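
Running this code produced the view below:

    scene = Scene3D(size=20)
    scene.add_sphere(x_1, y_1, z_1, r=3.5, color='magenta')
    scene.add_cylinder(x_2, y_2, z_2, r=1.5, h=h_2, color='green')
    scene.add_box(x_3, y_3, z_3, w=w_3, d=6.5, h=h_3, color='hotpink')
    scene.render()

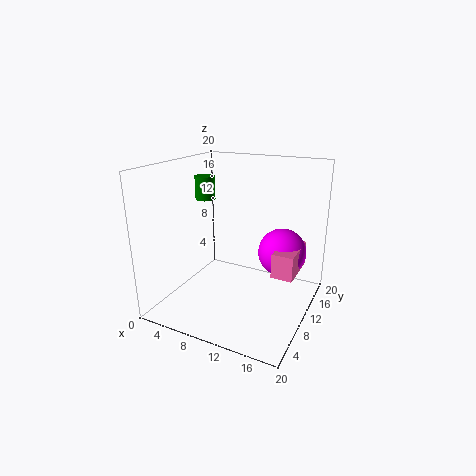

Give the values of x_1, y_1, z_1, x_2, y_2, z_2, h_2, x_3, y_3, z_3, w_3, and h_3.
x_1 = 15; y_1 = 14.5; z_1 = 7; x_2 = 3; y_2 = 13; z_2 = 14; h_2 = 3.5; x_3 = 15; y_3 = 10; z_3 = 5; w_3 = 3; h_3 = 3.5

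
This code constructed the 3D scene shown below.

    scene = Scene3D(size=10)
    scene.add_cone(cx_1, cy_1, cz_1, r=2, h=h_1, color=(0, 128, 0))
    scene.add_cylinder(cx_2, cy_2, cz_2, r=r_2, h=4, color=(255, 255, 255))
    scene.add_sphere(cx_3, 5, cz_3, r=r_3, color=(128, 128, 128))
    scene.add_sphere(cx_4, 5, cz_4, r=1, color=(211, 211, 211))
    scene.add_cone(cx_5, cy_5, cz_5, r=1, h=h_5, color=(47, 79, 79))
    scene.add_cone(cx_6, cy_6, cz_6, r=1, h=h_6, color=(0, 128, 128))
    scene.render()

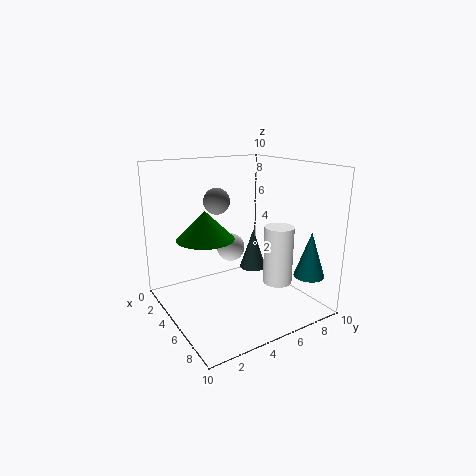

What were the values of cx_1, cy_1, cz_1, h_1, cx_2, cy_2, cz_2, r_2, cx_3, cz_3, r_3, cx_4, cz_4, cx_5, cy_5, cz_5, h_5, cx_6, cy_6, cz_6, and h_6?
cx_1 = 4; cy_1 = 3; cz_1 = 5; h_1 = 2; cx_2 = 7; cy_2 = 7; cz_2 = 2; r_2 = 1; cx_3 = 2; cz_3 = 7; r_3 = 1; cx_4 = 4; cz_4 = 4; cx_5 = 4; cy_5 = 7; cz_5 = 2; h_5 = 3; cx_6 = 9; cy_6 = 8; cz_6 = 3; h_6 = 3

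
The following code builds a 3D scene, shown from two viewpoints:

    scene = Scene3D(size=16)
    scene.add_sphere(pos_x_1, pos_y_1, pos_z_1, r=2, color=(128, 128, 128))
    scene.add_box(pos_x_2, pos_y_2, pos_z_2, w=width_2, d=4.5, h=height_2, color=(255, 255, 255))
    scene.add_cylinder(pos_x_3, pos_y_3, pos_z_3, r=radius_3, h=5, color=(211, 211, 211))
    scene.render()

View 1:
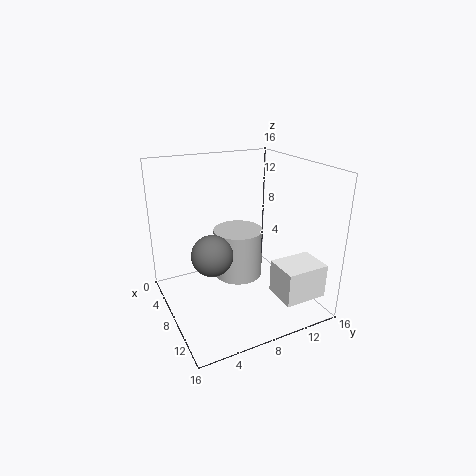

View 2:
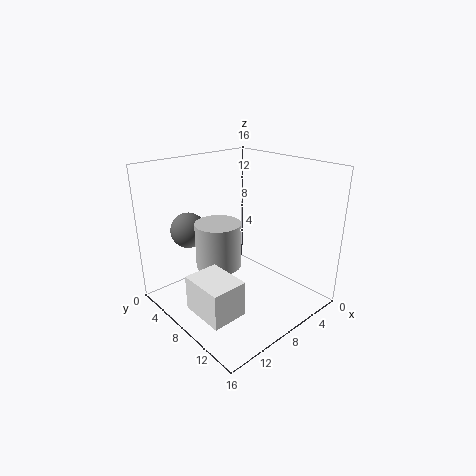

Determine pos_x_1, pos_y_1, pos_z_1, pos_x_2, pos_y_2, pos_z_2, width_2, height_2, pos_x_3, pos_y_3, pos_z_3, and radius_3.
pos_x_1 = 11.5, pos_y_1 = 3.5, pos_z_1 = 8.5, pos_x_2 = 12.5, pos_y_2 = 9.5, pos_z_2 = 3.5, width_2 = 3.5, height_2 = 3.5, pos_x_3 = 10, pos_y_3 = 7, pos_z_3 = 5, radius_3 = 2.5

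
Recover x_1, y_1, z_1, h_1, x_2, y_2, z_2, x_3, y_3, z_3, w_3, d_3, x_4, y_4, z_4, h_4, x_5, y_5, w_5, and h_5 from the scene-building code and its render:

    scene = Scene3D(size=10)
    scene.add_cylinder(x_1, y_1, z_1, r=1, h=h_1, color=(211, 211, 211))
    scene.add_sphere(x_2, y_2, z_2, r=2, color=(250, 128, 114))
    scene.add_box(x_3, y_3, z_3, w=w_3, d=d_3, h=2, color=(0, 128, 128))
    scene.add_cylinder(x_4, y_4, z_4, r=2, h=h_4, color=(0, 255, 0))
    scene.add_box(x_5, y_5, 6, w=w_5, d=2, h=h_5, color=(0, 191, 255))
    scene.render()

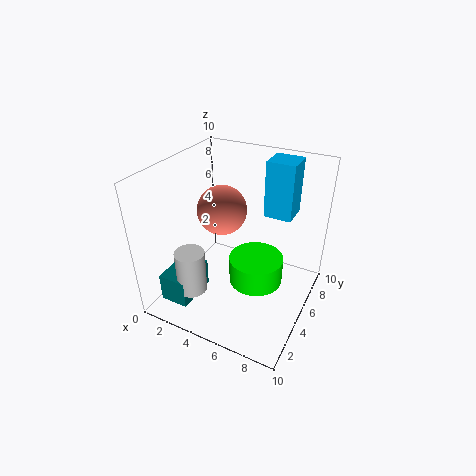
x_1 = 3
y_1 = 2
z_1 = 2
h_1 = 3
x_2 = 2
y_2 = 8
z_2 = 5
x_3 = 1
y_3 = 1
z_3 = 1
w_3 = 2
d_3 = 3
x_4 = 6
y_4 = 6
z_4 = 1
h_4 = 2
x_5 = 6
y_5 = 7
w_5 = 2
h_5 = 4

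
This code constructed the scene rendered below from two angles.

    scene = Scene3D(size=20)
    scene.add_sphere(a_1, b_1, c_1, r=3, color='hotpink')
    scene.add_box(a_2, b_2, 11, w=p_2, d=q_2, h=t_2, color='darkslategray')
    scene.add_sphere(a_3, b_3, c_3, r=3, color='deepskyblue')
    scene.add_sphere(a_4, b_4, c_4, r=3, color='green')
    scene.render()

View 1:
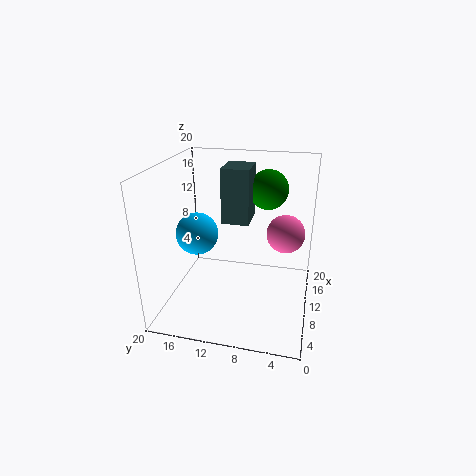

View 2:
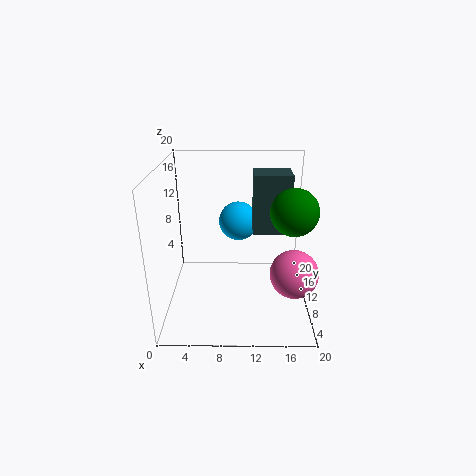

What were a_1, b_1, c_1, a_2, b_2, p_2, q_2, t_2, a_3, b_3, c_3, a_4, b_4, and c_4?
a_1 = 17
b_1 = 4
c_1 = 8
a_2 = 12
b_2 = 9
p_2 = 5
q_2 = 4
t_2 = 8
a_3 = 10
b_3 = 16
c_3 = 10
a_4 = 17
b_4 = 7
c_4 = 15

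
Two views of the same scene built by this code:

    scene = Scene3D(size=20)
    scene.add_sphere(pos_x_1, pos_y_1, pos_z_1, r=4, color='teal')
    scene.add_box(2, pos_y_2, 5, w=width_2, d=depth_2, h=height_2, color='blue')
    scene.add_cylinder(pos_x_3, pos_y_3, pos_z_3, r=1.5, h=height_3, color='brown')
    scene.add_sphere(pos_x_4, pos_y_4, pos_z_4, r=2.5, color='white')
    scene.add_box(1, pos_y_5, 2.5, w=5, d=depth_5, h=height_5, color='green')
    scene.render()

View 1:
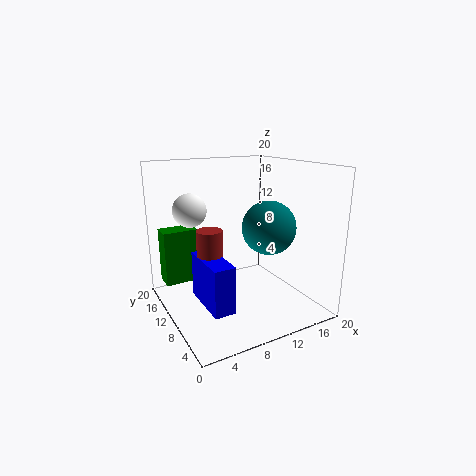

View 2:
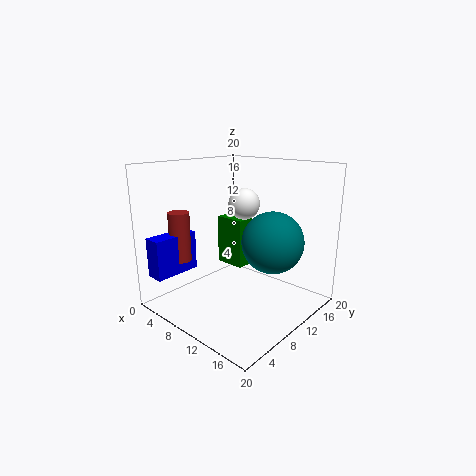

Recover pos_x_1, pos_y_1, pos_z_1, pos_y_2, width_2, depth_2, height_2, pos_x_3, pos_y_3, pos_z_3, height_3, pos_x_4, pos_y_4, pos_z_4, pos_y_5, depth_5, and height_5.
pos_x_1 = 15.5
pos_y_1 = 10.5
pos_z_1 = 10.5
pos_y_2 = 0.5
width_2 = 2.5
depth_2 = 6.5
height_2 = 5.5
pos_x_3 = 3.5
pos_y_3 = 5
pos_z_3 = 6.5
height_3 = 7
pos_x_4 = 5.5
pos_y_4 = 16.5
pos_z_4 = 13
pos_y_5 = 15
depth_5 = 3
height_5 = 8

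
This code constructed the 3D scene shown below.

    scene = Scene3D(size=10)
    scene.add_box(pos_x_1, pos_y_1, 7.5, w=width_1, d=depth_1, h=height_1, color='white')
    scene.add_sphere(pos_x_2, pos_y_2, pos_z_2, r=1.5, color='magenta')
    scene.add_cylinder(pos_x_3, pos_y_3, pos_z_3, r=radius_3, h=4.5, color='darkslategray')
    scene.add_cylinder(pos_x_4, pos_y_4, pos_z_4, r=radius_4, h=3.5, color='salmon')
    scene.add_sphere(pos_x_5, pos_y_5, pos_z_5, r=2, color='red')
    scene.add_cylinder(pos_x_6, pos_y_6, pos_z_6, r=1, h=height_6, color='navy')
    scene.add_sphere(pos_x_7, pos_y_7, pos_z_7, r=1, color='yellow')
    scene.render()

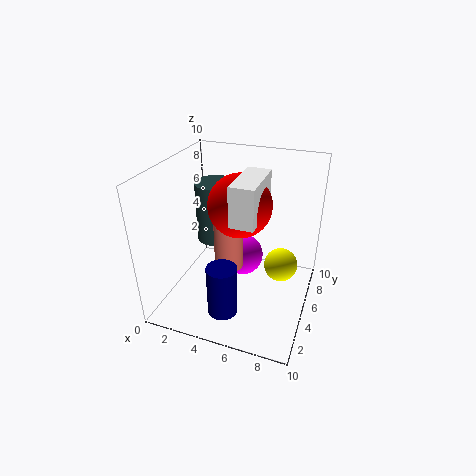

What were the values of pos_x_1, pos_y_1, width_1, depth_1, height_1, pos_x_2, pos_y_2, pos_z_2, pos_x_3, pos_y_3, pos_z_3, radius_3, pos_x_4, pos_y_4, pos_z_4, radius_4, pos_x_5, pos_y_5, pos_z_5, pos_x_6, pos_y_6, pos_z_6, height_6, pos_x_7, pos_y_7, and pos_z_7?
pos_x_1 = 5.5
pos_y_1 = 2
width_1 = 1.5
depth_1 = 3.5
height_1 = 2.5
pos_x_2 = 5
pos_y_2 = 6
pos_z_2 = 3
pos_x_3 = 2.5
pos_y_3 = 7
pos_z_3 = 3.5
radius_3 = 1.5
pos_x_4 = 4.5
pos_y_4 = 4.5
pos_z_4 = 3
radius_4 = 1
pos_x_5 = 5.5
pos_y_5 = 4
pos_z_5 = 8
pos_x_6 = 5
pos_y_6 = 2
pos_z_6 = 1
height_6 = 3.5
pos_x_7 = 8.5
pos_y_7 = 3
pos_z_7 = 5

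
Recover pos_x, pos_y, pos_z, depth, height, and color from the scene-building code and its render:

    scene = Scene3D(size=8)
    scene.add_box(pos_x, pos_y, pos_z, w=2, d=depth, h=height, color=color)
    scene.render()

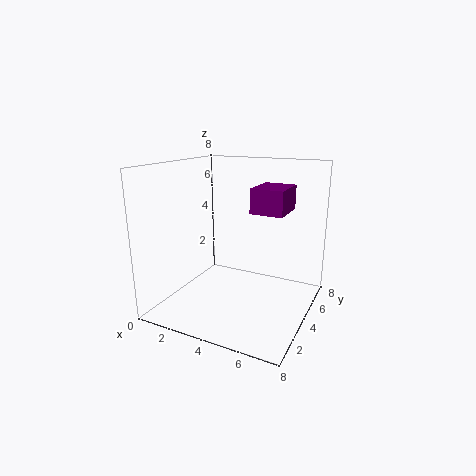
pos_x = 4
pos_y = 5.5
pos_z = 5
depth = 2.5
height = 1.5
color = 'purple'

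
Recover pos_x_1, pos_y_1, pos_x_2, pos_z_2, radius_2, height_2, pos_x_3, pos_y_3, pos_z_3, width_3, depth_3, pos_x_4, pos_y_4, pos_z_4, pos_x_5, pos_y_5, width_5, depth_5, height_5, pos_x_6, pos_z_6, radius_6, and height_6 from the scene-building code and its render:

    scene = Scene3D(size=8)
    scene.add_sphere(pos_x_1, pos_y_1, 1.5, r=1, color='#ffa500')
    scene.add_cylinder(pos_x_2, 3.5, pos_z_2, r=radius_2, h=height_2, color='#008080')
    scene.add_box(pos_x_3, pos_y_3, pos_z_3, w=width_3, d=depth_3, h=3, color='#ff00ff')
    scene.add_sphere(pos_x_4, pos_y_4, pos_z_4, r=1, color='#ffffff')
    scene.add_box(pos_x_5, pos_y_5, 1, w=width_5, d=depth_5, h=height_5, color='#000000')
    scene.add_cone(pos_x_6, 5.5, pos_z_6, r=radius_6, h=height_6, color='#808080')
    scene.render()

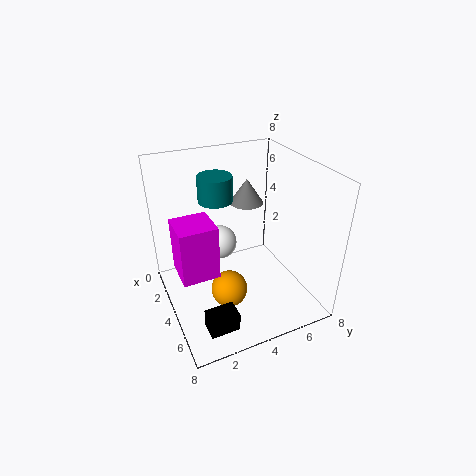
pos_x_1 = 5, pos_y_1 = 3, pos_x_2 = 2, pos_z_2 = 5.5, radius_2 = 1, height_2 = 1.5, pos_x_3 = 3, pos_y_3 = 0.5, pos_z_3 = 2.5, width_3 = 2, depth_3 = 2, pos_x_4 = 2.5, pos_y_4 = 3.5, pos_z_4 = 3, pos_x_5 = 6.5, pos_y_5 = 1, width_5 = 1, depth_5 = 1.5, height_5 = 1, pos_x_6 = 2, pos_z_6 = 5, radius_6 = 1, height_6 = 1.5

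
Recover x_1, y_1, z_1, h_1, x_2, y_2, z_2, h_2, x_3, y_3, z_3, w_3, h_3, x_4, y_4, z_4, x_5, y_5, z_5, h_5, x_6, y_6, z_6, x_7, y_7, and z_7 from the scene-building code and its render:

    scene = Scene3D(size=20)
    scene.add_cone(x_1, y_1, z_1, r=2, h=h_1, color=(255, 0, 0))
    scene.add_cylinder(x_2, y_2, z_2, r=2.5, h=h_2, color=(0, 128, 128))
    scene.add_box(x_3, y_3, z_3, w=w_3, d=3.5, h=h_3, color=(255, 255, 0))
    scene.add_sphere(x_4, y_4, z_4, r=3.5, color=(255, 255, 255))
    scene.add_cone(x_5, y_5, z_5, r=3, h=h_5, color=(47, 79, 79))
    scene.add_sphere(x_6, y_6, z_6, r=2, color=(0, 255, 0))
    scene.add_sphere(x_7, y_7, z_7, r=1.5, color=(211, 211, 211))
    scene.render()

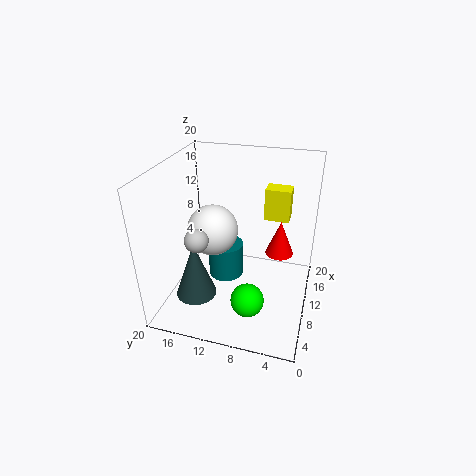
x_1 = 12.5
y_1 = 4.5
z_1 = 7
h_1 = 5
x_2 = 10.5
y_2 = 12
z_2 = 3.5
h_2 = 5
x_3 = 12.5
y_3 = 3.5
z_3 = 12
w_3 = 2.5
h_3 = 4.5
x_4 = 9.5
y_4 = 13.5
z_4 = 11
x_5 = 8
y_5 = 16
z_5 = 0.5
h_5 = 8.5
x_6 = 2
y_6 = 6.5
z_6 = 6.5
x_7 = 4
y_7 = 13.5
z_7 = 12.5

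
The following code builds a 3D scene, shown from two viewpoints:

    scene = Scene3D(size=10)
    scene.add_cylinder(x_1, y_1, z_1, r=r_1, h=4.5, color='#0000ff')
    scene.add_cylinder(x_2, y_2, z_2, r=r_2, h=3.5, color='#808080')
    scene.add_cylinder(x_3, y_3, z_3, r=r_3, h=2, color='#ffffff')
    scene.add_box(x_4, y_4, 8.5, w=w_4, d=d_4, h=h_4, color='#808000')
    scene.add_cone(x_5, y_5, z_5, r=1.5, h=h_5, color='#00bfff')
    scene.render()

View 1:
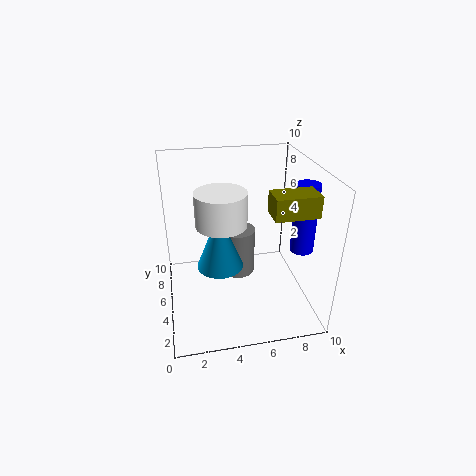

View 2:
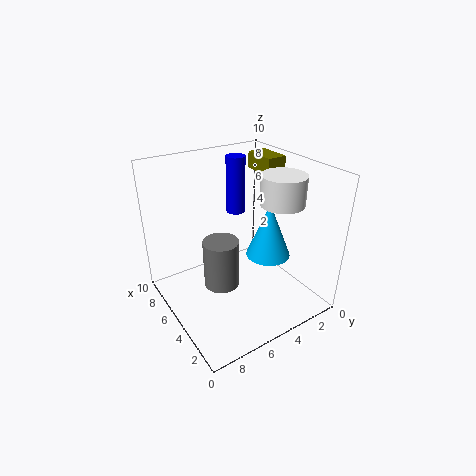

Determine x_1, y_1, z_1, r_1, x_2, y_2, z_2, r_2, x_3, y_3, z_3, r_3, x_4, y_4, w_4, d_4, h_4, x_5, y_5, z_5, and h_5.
x_1 = 8.75, y_1 = 2.75, z_1 = 5, r_1 = 0.75, x_2 = 5.25, y_2 = 6.25, z_2 = 1.5, r_2 = 1.25, x_3 = 3.5, y_3 = 2.5, z_3 = 7.5, r_3 = 1.5, x_4 = 6, y_4 = 0.25, w_4 = 2.5, d_4 = 1.5, h_4 = 1.25, x_5 = 3.5, y_5 = 3.5, z_5 = 4, h_5 = 3.75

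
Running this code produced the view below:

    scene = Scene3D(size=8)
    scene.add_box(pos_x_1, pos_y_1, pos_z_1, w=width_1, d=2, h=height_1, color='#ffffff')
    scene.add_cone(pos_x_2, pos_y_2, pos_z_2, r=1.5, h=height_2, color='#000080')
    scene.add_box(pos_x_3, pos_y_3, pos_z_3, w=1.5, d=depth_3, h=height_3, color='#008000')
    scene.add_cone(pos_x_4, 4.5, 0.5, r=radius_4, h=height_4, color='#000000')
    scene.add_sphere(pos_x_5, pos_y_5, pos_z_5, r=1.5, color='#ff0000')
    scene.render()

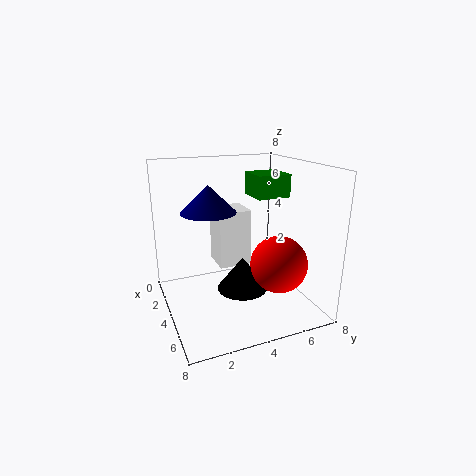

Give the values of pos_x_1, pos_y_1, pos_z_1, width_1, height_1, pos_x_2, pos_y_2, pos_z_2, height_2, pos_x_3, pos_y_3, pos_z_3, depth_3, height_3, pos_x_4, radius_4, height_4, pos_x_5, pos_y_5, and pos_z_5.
pos_x_1 = 0.5, pos_y_1 = 3.5, pos_z_1 = 1.5, width_1 = 2, height_1 = 3.5, pos_x_2 = 3.5, pos_y_2 = 2.5, pos_z_2 = 5.5, height_2 = 1.5, pos_x_3 = 6, pos_y_3 = 3.5, pos_z_3 = 7, depth_3 = 1.5, height_3 = 1, pos_x_4 = 3.5, radius_4 = 1.5, height_4 = 2, pos_x_5 = 6, pos_y_5 = 5.5, pos_z_5 = 3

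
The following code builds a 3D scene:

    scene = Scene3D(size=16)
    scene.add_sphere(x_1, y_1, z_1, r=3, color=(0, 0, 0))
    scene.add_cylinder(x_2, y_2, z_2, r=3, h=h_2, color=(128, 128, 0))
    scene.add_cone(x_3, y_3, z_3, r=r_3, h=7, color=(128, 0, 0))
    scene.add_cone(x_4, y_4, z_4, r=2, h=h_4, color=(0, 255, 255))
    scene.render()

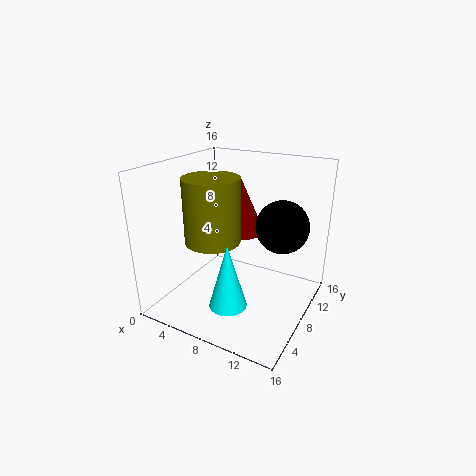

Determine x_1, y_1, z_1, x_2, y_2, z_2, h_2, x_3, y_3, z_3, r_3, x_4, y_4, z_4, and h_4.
x_1 = 12; y_1 = 11; z_1 = 9; x_2 = 6; y_2 = 6; z_2 = 8; h_2 = 7; x_3 = 6; y_3 = 12; z_3 = 7; r_3 = 3; x_4 = 9; y_4 = 4; z_4 = 2; h_4 = 7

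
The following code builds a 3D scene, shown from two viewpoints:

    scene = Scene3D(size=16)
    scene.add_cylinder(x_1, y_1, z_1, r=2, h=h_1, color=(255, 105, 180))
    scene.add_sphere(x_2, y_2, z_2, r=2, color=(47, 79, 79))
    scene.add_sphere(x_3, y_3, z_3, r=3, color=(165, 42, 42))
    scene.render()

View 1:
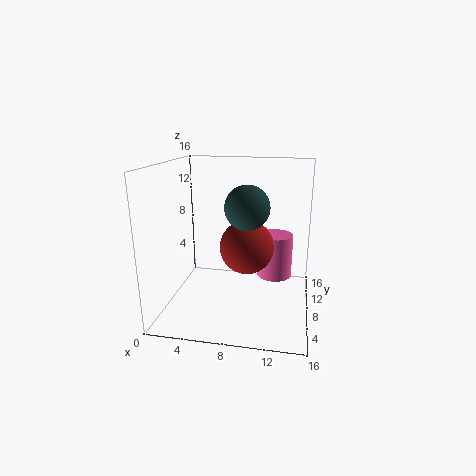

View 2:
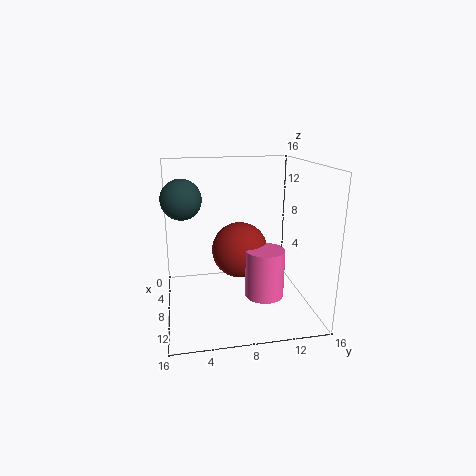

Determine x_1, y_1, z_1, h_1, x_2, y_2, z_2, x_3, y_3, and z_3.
x_1 = 12
y_1 = 10
z_1 = 3
h_1 = 5
x_2 = 10
y_2 = 2
z_2 = 13
x_3 = 9
y_3 = 8
z_3 = 7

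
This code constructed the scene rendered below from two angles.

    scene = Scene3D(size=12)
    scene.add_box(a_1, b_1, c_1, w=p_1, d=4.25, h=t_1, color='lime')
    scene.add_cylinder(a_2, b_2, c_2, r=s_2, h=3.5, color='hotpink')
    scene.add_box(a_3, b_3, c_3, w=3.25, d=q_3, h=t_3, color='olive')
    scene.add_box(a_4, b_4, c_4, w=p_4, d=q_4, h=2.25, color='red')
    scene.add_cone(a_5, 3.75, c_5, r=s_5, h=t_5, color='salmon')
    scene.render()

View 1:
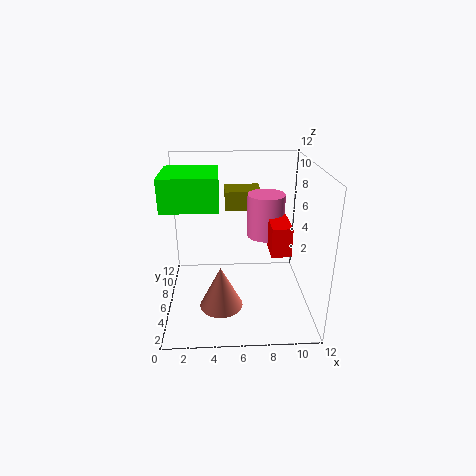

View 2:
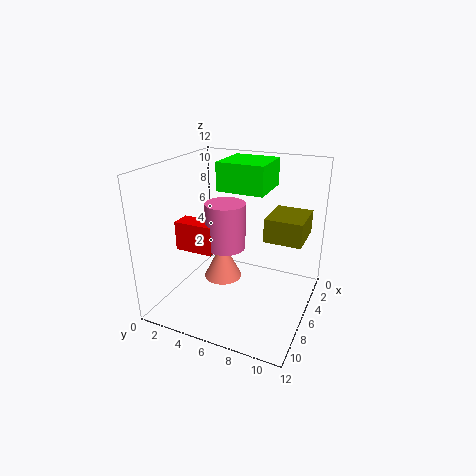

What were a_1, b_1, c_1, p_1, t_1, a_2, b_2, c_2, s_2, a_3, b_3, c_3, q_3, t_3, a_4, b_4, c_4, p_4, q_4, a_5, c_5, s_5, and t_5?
a_1 = 0.25; b_1 = 3.25; c_1 = 9.25; p_1 = 4.25; t_1 = 2.5; a_2 = 8.25; b_2 = 6; c_2 = 6.25; s_2 = 1.5; a_3 = 5; b_3 = 9; c_3 = 7.25; q_3 = 2.75; t_3 = 1.75; a_4 = 8.25; b_4 = 2.5; c_4 = 6; p_4 = 1.5; q_4 = 3; a_5 = 4.5; c_5 = 1; s_5 = 1.75; t_5 = 3.5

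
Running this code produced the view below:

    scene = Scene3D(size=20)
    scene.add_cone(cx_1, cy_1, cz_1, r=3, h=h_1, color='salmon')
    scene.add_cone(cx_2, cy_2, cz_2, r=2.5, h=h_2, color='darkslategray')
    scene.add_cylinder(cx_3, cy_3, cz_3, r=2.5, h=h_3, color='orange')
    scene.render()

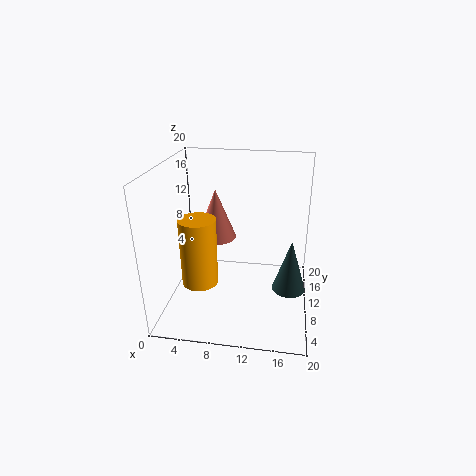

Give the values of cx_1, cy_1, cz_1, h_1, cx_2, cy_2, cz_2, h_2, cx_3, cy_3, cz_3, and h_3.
cx_1 = 6
cy_1 = 14
cz_1 = 8
h_1 = 7.5
cx_2 = 17.5
cy_2 = 12
cz_2 = 1
h_2 = 8
cx_3 = 5
cy_3 = 7.5
cz_3 = 4
h_3 = 9.5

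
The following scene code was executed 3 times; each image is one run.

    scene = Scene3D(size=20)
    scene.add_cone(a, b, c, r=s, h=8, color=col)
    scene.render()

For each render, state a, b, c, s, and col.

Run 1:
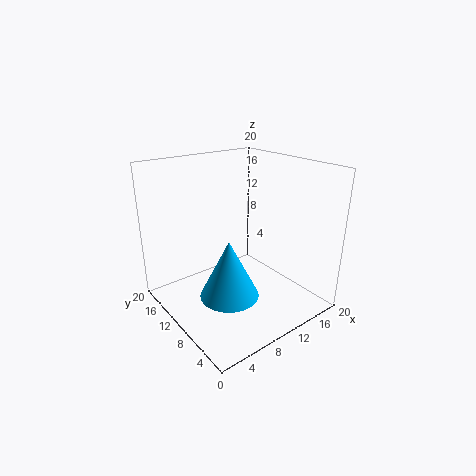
a = 7; b = 8; c = 3; s = 4; col = 'deepskyblue'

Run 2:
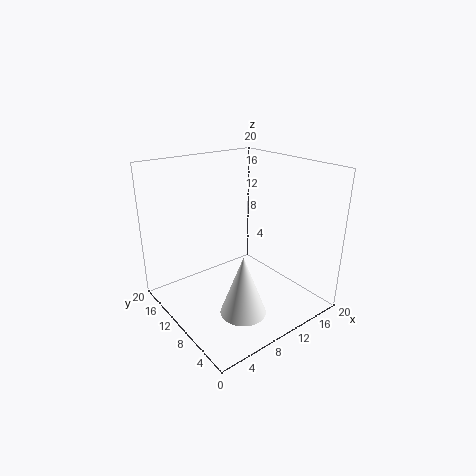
a = 7; b = 5; c = 2; s = 3; col = 'white'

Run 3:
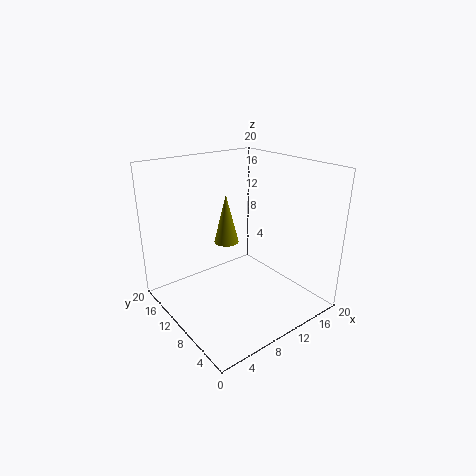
a = 13; b = 17; c = 6; s = 2; col = 'olive'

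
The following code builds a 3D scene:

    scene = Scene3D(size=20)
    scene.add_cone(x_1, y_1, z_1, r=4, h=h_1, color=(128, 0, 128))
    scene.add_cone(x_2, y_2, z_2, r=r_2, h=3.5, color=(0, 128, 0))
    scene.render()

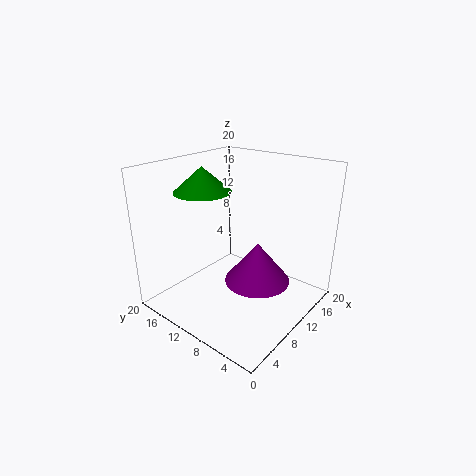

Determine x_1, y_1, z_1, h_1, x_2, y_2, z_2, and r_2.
x_1 = 7; y_1 = 4.5; z_1 = 7; h_1 = 5; x_2 = 8.5; y_2 = 15; z_2 = 16; r_2 = 4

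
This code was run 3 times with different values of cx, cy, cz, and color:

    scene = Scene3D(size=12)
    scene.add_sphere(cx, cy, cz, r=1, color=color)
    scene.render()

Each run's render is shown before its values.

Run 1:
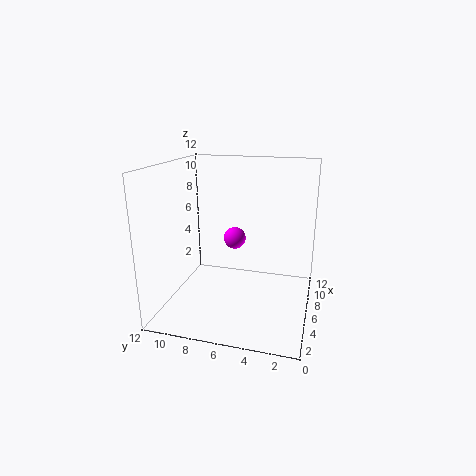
cx = 8.5, cy = 7, cz = 5, color = 'magenta'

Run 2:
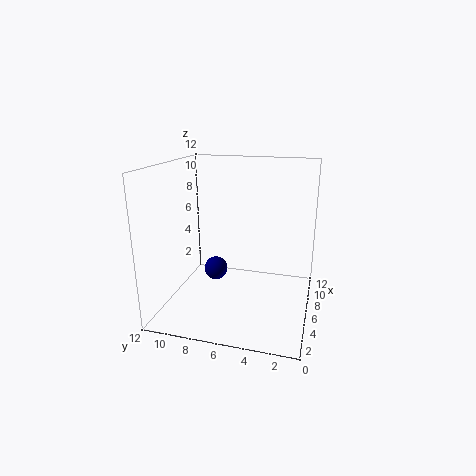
cx = 6, cy = 8, cz = 3, color = 'navy'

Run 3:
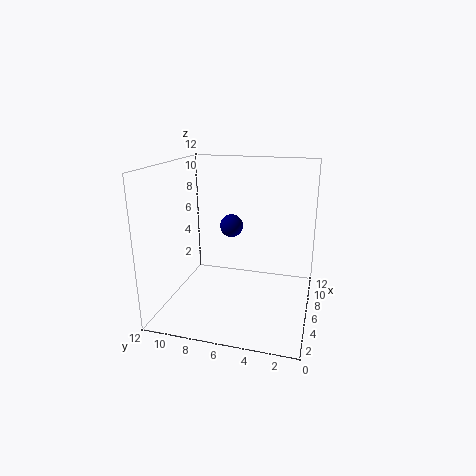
cx = 7.5, cy = 7, cz = 6.5, color = 'navy'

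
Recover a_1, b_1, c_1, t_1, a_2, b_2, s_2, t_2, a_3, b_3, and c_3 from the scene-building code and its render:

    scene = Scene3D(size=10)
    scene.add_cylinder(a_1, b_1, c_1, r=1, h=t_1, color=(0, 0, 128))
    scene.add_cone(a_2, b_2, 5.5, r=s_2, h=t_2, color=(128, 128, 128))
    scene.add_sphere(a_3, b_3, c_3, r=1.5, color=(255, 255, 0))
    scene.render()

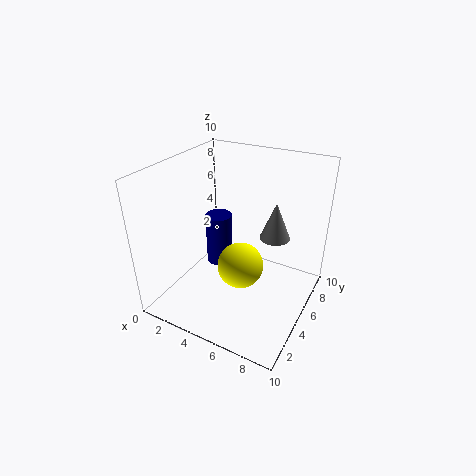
a_1 = 2.5; b_1 = 6.5; c_1 = 1.5; t_1 = 4; a_2 = 7.5; b_2 = 5.5; s_2 = 1; t_2 = 2.5; a_3 = 6; b_3 = 3.5; c_3 = 4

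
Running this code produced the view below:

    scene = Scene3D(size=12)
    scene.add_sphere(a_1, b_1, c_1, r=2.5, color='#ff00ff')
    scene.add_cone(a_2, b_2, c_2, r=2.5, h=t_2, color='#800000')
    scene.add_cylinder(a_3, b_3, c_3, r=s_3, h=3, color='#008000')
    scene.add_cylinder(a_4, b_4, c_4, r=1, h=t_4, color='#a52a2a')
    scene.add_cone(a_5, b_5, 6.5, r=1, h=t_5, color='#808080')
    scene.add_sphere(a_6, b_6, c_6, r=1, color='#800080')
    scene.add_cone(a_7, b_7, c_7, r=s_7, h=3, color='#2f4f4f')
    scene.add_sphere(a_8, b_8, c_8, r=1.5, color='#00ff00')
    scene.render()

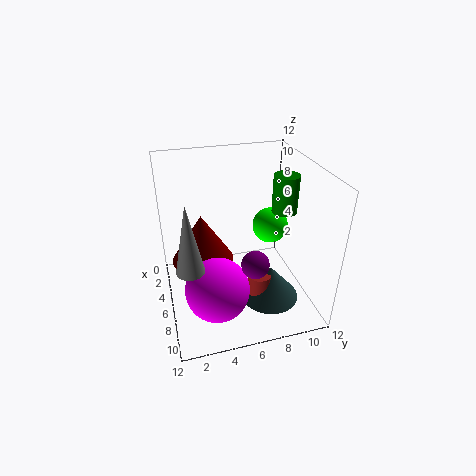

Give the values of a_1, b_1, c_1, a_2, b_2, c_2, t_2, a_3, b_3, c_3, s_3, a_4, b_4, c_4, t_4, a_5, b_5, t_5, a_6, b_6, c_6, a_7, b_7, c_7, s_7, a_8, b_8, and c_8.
a_1 = 9
b_1 = 3.5
c_1 = 3.5
a_2 = 6
b_2 = 3
c_2 = 4.5
t_2 = 4
a_3 = 7
b_3 = 9.5
c_3 = 8.5
s_3 = 1
a_4 = 7.5
b_4 = 7.5
c_4 = 0.5
t_4 = 2.5
a_5 = 10
b_5 = 1.5
t_5 = 5
a_6 = 10.5
b_6 = 6
c_6 = 6.5
a_7 = 7.5
b_7 = 8.5
c_7 = 0.5
s_7 = 2.5
a_8 = 5.5
b_8 = 9
c_8 = 6.5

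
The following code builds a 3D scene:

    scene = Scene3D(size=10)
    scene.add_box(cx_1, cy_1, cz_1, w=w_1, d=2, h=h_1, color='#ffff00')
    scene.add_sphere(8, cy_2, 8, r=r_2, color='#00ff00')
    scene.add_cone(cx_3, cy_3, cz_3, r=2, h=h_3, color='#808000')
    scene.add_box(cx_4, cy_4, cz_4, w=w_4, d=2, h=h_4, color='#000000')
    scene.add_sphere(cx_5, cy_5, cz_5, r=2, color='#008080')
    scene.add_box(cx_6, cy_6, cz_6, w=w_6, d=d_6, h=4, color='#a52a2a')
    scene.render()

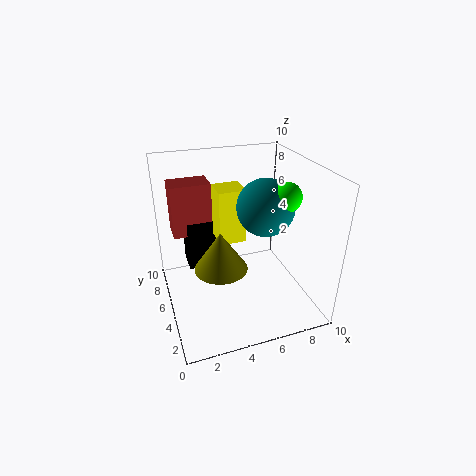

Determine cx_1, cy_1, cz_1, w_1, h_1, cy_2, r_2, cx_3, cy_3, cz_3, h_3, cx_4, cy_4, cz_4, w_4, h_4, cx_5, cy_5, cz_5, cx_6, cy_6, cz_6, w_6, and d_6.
cx_1 = 4
cy_1 = 6
cz_1 = 4
w_1 = 2
h_1 = 4
cy_2 = 4
r_2 = 1
cx_3 = 4
cy_3 = 6
cz_3 = 2
h_3 = 3
cx_4 = 2
cy_4 = 8
cz_4 = 1
w_4 = 3
h_4 = 4
cx_5 = 7
cy_5 = 5
cz_5 = 7
cx_6 = 1
cy_6 = 8
cz_6 = 4
w_6 = 3
d_6 = 2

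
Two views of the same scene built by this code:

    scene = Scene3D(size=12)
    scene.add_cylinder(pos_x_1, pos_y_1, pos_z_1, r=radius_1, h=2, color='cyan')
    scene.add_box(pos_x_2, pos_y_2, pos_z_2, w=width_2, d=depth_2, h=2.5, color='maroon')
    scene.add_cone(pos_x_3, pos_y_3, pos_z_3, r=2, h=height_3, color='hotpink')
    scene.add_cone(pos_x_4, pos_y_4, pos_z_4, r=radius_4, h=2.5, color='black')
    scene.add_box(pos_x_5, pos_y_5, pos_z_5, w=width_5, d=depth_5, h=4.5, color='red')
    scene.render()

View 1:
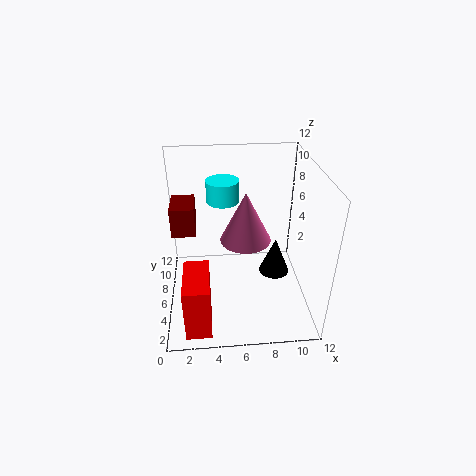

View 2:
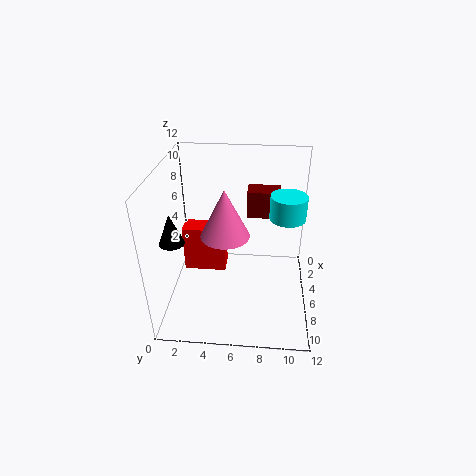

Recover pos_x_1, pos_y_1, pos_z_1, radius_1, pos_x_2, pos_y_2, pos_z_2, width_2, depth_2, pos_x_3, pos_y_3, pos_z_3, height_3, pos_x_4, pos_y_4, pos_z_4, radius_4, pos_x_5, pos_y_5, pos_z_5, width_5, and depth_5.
pos_x_1 = 5; pos_y_1 = 10; pos_z_1 = 7.5; radius_1 = 1.5; pos_x_2 = 0.5; pos_y_2 = 6.5; pos_z_2 = 6; width_2 = 2; depth_2 = 3; pos_x_3 = 6.5; pos_y_3 = 5; pos_z_3 = 6.5; height_3 = 4; pos_x_4 = 8; pos_y_4 = 1; pos_z_4 = 6.5; radius_4 = 1; pos_x_5 = 1.5; pos_y_5 = 0.5; pos_z_5 = 0.5; width_5 = 2; depth_5 = 4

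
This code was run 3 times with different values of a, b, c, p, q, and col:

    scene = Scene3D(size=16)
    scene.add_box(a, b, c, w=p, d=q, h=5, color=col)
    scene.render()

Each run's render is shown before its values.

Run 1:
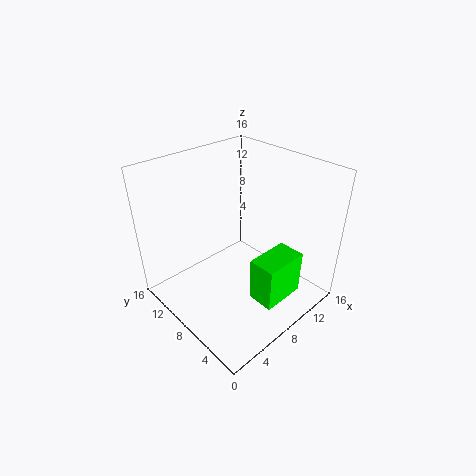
a = 7; b = 2; c = 2; p = 5; q = 3; col = 'lime'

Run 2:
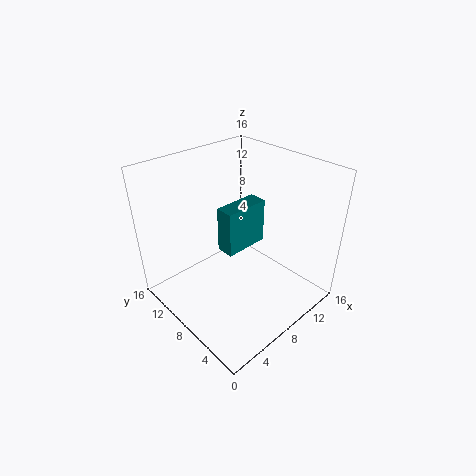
a = 6; b = 7; c = 7; p = 5; q = 2; col = 'teal'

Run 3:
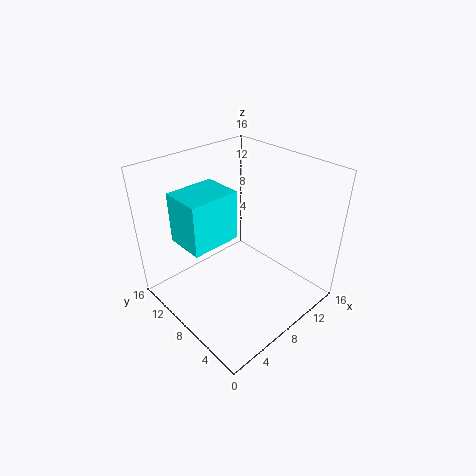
a = 1; b = 6; c = 10; p = 5; q = 4; col = 'cyan'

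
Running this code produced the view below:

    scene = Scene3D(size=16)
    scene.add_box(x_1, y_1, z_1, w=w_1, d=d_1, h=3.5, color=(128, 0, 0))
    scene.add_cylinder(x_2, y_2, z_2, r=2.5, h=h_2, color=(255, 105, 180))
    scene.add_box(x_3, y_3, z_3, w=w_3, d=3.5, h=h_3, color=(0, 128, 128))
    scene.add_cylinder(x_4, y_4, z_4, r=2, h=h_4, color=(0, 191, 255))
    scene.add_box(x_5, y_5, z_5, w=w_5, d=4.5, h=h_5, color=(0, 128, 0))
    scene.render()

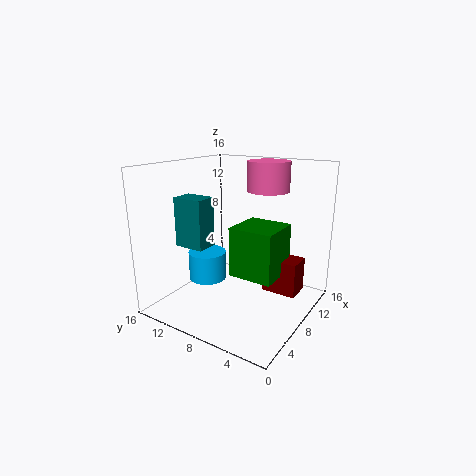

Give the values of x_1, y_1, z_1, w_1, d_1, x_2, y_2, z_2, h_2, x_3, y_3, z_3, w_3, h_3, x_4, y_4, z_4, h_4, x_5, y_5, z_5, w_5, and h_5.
x_1 = 6.5, y_1 = 0.5, z_1 = 3.5, w_1 = 2.5, d_1 = 3.5, x_2 = 13, y_2 = 7, z_2 = 12.5, h_2 = 3.5, x_3 = 4.5, y_3 = 10.5, z_3 = 7, w_3 = 2.5, h_3 = 5.5, x_4 = 5, y_4 = 10, z_4 = 4, h_4 = 3, x_5 = 4, y_5 = 2, z_5 = 5.5, w_5 = 4.5, h_5 = 5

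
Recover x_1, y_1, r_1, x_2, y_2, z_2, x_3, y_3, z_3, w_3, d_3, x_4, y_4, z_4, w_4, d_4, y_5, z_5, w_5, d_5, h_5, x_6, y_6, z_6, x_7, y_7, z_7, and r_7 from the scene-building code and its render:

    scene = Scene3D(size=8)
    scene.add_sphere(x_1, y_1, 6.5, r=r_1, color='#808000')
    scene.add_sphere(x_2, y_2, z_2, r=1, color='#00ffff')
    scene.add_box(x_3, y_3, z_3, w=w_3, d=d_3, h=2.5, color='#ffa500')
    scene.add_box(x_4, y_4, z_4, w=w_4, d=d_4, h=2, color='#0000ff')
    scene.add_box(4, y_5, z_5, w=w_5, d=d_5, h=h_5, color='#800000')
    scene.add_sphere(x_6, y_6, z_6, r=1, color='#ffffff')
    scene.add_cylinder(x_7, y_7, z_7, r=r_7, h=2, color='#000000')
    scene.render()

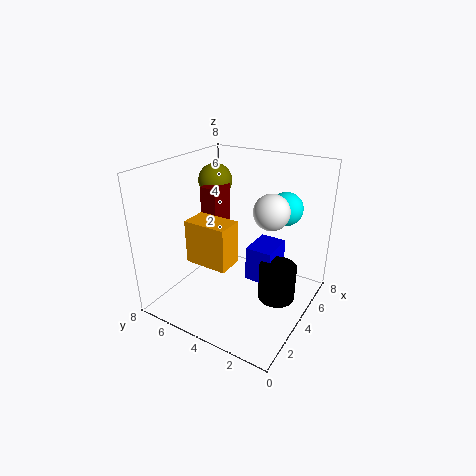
x_1 = 5.5, y_1 = 6.5, r_1 = 1, x_2 = 7, y_2 = 2.5, z_2 = 5, x_3 = 2.5, y_3 = 4, z_3 = 2.5, w_3 = 1.5, d_3 = 2.5, x_4 = 4, y_4 = 2, z_4 = 1.5, w_4 = 2, d_4 = 1.5, y_5 = 5.5, z_5 = 3, w_5 = 1.5, d_5 = 1, h_5 = 3.5, x_6 = 5, y_6 = 2.5, z_6 = 5.5, x_7 = 4, y_7 = 1.5, z_7 = 1, r_7 = 1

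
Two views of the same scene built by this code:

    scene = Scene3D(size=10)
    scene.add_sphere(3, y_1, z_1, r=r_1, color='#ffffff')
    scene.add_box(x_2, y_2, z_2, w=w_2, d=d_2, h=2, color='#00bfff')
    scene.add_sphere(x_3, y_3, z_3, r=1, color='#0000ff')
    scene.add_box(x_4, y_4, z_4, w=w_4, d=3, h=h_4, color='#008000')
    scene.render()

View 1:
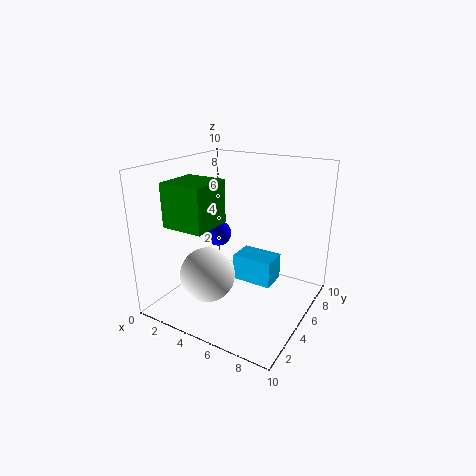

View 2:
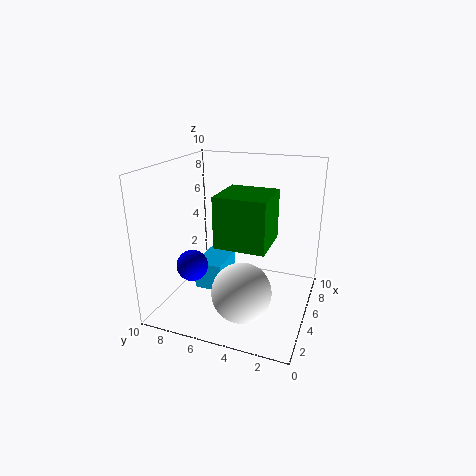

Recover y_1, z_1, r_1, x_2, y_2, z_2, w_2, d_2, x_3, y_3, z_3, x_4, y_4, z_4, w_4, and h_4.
y_1 = 4
z_1 = 2
r_1 = 2
x_2 = 4
y_2 = 6
z_2 = 1
w_2 = 3
d_2 = 2
x_3 = 2
y_3 = 7
z_3 = 4
x_4 = 1
y_4 = 2
z_4 = 6
w_4 = 3
h_4 = 3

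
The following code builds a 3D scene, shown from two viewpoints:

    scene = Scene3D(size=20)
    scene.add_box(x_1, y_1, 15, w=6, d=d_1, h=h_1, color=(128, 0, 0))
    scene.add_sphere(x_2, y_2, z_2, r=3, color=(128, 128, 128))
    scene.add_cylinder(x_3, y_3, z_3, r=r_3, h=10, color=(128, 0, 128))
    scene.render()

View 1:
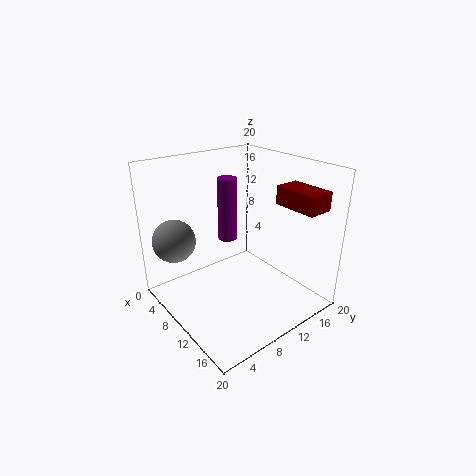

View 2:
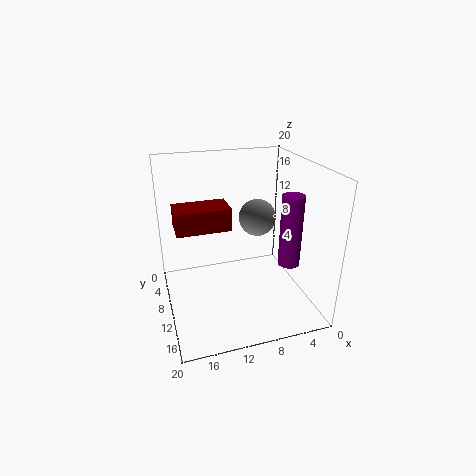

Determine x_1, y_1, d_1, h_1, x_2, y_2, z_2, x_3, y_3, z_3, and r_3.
x_1 = 13; y_1 = 14; d_1 = 3.5; h_1 = 2.5; x_2 = 4.5; y_2 = 3; z_2 = 9.5; x_3 = 3.5; y_3 = 13; z_3 = 6.5; r_3 = 1.5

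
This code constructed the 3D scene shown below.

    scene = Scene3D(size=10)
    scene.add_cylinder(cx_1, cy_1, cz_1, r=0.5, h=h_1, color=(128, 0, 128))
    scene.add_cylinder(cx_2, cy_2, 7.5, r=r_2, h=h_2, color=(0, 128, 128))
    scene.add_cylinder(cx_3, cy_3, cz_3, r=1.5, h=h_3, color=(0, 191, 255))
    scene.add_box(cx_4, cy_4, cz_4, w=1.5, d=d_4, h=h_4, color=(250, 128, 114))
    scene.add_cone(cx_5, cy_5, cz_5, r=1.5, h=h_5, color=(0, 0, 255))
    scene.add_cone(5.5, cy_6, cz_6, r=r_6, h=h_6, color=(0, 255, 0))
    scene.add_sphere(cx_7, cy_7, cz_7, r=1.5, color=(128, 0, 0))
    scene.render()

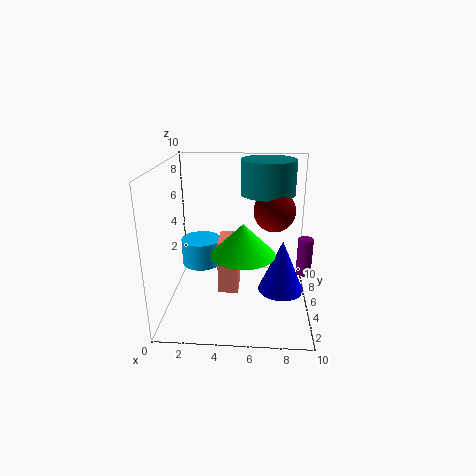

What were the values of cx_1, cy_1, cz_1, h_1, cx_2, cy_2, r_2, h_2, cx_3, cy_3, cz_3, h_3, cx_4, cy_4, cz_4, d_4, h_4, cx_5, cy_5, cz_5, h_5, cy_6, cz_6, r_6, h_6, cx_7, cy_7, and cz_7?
cx_1 = 9.5
cy_1 = 4
cz_1 = 3
h_1 = 2.5
cx_2 = 7
cy_2 = 7.5
r_2 = 2
h_2 = 2.5
cx_3 = 2
cy_3 = 7
cz_3 = 2
h_3 = 2
cx_4 = 3.5
cy_4 = 5
cz_4 = 0.5
d_4 = 2.5
h_4 = 4
cx_5 = 8
cy_5 = 3.5
cz_5 = 2
h_5 = 3.5
cy_6 = 2.5
cz_6 = 5
r_6 = 2
h_6 = 2
cx_7 = 7.5
cy_7 = 6.5
cz_7 = 6.5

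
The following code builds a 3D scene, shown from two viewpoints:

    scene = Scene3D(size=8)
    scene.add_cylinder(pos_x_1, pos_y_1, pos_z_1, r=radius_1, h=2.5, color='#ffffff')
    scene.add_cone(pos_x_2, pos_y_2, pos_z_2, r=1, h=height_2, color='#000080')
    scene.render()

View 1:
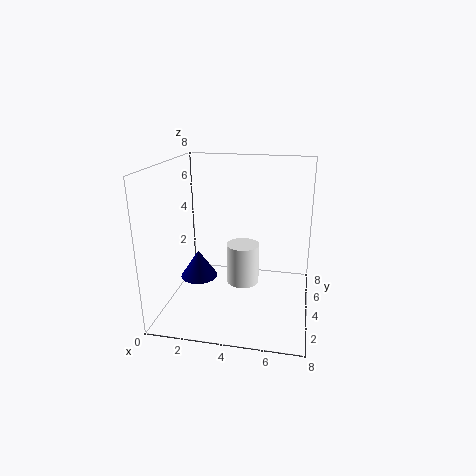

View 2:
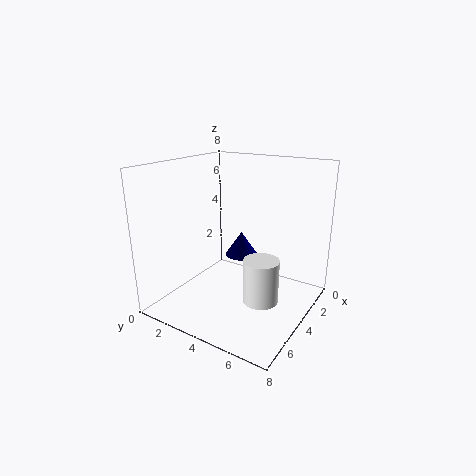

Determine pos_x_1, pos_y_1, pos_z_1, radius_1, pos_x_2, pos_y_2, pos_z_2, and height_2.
pos_x_1 = 4
pos_y_1 = 5.5
pos_z_1 = 0.5
radius_1 = 1
pos_x_2 = 2
pos_y_2 = 3
pos_z_2 = 2
height_2 = 1.5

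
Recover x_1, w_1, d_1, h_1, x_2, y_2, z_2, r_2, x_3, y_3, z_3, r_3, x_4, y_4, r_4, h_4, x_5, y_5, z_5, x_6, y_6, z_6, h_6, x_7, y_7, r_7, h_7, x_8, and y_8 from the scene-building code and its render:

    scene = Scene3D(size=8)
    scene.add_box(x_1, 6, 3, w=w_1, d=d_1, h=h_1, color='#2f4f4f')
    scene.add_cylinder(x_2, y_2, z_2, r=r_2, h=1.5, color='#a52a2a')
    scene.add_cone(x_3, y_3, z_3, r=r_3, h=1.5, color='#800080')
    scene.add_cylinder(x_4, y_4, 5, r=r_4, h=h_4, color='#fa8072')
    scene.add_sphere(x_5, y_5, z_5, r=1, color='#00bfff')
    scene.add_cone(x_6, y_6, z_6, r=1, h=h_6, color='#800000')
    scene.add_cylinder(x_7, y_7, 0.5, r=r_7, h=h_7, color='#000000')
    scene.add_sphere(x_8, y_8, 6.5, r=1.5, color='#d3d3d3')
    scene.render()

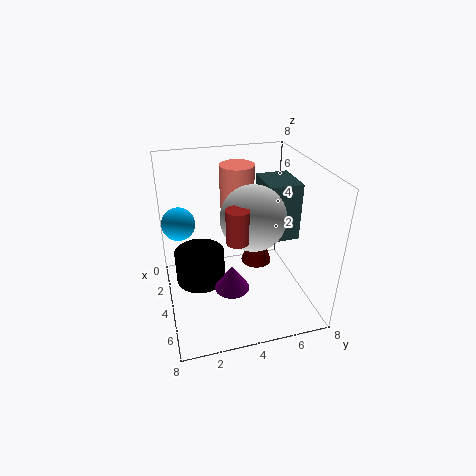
x_1 = 1
w_1 = 2.5
d_1 = 2
h_1 = 3.5
x_2 = 7.5
y_2 = 3
z_2 = 6
r_2 = 0.5
x_3 = 4.5
y_3 = 3.5
z_3 = 1
r_3 = 1
x_4 = 2
y_4 = 4.5
r_4 = 1
h_4 = 2.5
x_5 = 1.5
y_5 = 1
z_5 = 4
x_6 = 1.5
y_6 = 6
z_6 = 0.5
h_6 = 3
x_7 = 2.5
y_7 = 2
r_7 = 1.5
h_7 = 2
x_8 = 6.5
y_8 = 4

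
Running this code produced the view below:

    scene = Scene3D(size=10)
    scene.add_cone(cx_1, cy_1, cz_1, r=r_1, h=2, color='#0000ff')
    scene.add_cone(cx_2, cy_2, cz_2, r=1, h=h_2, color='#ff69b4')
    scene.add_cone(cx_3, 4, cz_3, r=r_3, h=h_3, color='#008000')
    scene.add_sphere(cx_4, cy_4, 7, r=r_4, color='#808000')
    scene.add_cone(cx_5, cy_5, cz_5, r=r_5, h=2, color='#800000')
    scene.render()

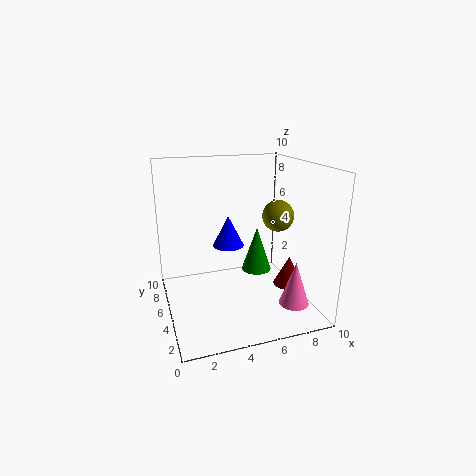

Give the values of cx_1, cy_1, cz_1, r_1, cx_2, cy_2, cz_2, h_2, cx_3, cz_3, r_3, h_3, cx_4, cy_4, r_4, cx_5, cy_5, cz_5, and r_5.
cx_1 = 4, cy_1 = 4, cz_1 = 5, r_1 = 1, cx_2 = 8, cy_2 = 2, cz_2 = 1, h_2 = 3, cx_3 = 6, cz_3 = 3, r_3 = 1, h_3 = 3, cx_4 = 7, cy_4 = 3, r_4 = 1, cx_5 = 8, cy_5 = 3, cz_5 = 2, r_5 = 1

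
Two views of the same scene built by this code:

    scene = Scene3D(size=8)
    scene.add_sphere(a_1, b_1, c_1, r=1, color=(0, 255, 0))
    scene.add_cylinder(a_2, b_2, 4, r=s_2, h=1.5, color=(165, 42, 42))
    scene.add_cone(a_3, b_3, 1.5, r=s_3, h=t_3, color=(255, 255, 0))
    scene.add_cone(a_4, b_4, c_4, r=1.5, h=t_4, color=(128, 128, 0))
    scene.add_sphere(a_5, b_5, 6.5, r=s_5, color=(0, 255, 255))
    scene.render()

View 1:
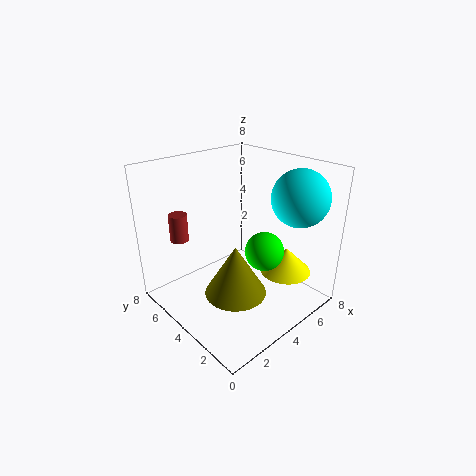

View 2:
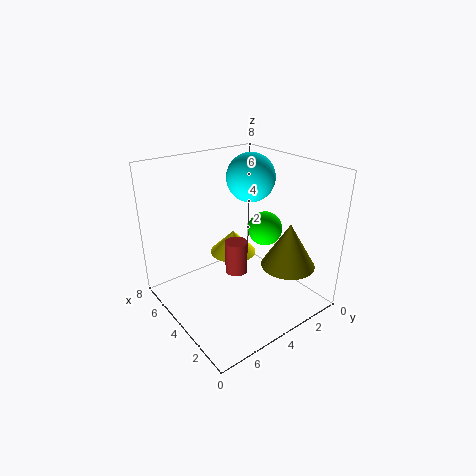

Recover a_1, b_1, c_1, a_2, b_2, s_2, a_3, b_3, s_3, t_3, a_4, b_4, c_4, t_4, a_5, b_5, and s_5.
a_1 = 4; b_1 = 2; c_1 = 4; a_2 = 1.5; b_2 = 6; s_2 = 0.5; a_3 = 6.5; b_3 = 2.5; s_3 = 1.5; t_3 = 1.5; a_4 = 2; b_4 = 2; c_4 = 2.5; t_4 = 2.5; a_5 = 6; b_5 = 1.5; s_5 = 1.5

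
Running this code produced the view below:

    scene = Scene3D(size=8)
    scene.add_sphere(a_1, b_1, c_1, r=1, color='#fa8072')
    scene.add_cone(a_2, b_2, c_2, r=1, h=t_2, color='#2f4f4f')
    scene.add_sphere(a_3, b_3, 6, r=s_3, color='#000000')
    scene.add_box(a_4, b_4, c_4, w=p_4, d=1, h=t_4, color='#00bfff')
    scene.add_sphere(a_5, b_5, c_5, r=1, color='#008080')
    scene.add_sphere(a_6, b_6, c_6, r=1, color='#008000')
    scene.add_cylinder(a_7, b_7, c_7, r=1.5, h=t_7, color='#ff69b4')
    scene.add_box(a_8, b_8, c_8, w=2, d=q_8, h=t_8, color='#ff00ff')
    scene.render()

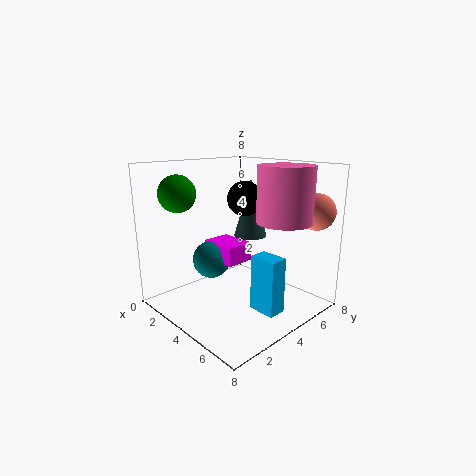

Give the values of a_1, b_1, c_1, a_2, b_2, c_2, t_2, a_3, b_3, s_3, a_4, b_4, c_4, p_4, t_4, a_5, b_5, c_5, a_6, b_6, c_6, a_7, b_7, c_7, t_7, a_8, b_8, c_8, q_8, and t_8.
a_1 = 7, b_1 = 7, c_1 = 5.5, a_2 = 3, b_2 = 6, c_2 = 3.5, t_2 = 3.5, a_3 = 3.5, b_3 = 5, s_3 = 1, a_4 = 5.5, b_4 = 3.5, c_4 = 0.5, p_4 = 1.5, t_4 = 3, a_5 = 3.5, b_5 = 2.5, c_5 = 3, a_6 = 2, b_6 = 1.5, c_6 = 6.5, a_7 = 6, b_7 = 5.5, c_7 = 5, t_7 = 3, a_8 = 3, b_8 = 2.5, c_8 = 3, q_8 = 1.5, t_8 = 1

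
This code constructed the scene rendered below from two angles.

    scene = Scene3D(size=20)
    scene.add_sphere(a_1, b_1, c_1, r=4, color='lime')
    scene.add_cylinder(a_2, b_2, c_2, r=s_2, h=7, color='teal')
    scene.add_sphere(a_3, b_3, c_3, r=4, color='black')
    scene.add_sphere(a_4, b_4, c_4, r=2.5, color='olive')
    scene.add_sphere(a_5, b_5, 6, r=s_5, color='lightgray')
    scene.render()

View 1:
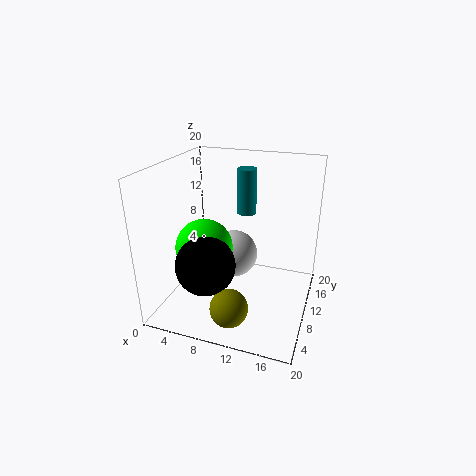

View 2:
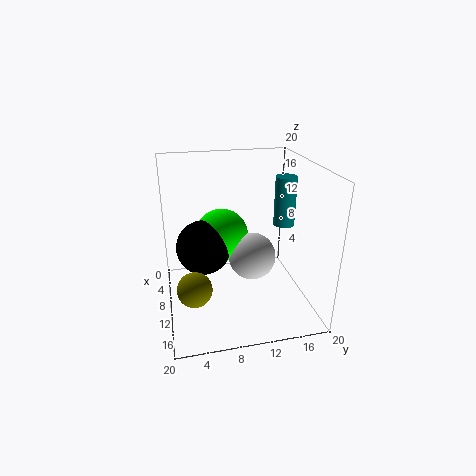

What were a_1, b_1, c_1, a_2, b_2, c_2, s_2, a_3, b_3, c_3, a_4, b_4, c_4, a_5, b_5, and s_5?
a_1 = 5.5
b_1 = 8.5
c_1 = 8.5
a_2 = 9
b_2 = 17
c_2 = 11
s_2 = 1.5
a_3 = 7
b_3 = 5.5
c_3 = 7.5
a_4 = 11
b_4 = 3.5
c_4 = 3
a_5 = 8.5
b_5 = 12.5
s_5 = 3.5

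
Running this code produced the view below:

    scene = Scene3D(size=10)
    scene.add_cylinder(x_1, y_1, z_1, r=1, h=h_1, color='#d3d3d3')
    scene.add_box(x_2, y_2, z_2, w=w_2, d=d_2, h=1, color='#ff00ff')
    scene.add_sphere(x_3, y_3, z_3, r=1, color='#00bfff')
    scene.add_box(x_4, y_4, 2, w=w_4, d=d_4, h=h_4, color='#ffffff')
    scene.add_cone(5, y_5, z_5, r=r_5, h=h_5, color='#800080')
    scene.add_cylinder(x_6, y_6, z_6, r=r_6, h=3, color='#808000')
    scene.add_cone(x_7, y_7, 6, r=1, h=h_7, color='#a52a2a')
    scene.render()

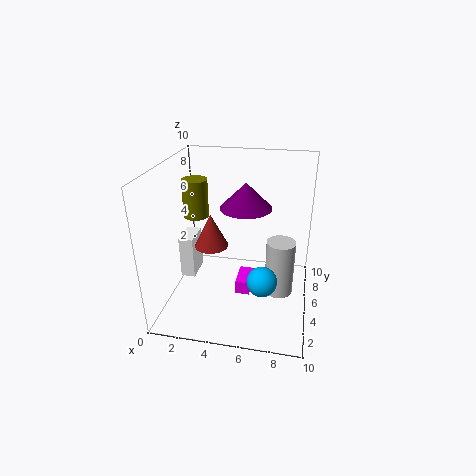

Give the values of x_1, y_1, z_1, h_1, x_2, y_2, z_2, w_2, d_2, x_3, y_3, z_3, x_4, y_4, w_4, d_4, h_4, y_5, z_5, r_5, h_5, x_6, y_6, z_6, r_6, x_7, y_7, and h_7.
x_1 = 8; y_1 = 5; z_1 = 1; h_1 = 4; x_2 = 5; y_2 = 4; z_2 = 1; w_2 = 1; d_2 = 2; x_3 = 7; y_3 = 3; z_3 = 3; x_4 = 1; y_4 = 4; w_4 = 1; d_4 = 2; h_4 = 3; y_5 = 8; z_5 = 6; r_5 = 2; h_5 = 2; x_6 = 1; y_6 = 8; z_6 = 5; r_6 = 1; x_7 = 4; y_7 = 2; h_7 = 2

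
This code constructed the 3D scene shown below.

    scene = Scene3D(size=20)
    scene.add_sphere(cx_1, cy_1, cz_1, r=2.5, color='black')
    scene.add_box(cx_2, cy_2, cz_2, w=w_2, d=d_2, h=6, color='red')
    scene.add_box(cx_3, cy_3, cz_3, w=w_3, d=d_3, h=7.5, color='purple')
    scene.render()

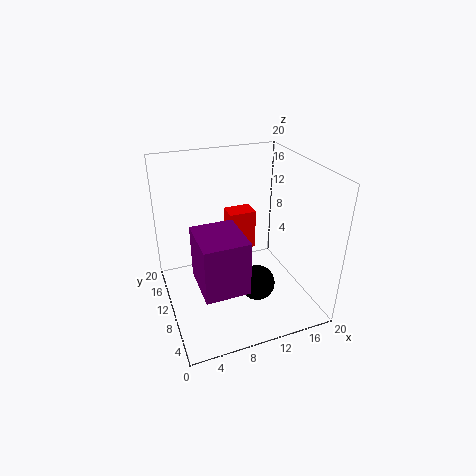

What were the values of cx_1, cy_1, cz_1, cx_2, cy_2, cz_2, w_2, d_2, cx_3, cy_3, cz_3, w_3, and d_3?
cx_1 = 12; cy_1 = 7.5; cz_1 = 3.5; cx_2 = 10; cy_2 = 13; cz_2 = 6; w_2 = 4; d_2 = 3; cx_3 = 3.5; cy_3 = 4; cz_3 = 5; w_3 = 6; d_3 = 7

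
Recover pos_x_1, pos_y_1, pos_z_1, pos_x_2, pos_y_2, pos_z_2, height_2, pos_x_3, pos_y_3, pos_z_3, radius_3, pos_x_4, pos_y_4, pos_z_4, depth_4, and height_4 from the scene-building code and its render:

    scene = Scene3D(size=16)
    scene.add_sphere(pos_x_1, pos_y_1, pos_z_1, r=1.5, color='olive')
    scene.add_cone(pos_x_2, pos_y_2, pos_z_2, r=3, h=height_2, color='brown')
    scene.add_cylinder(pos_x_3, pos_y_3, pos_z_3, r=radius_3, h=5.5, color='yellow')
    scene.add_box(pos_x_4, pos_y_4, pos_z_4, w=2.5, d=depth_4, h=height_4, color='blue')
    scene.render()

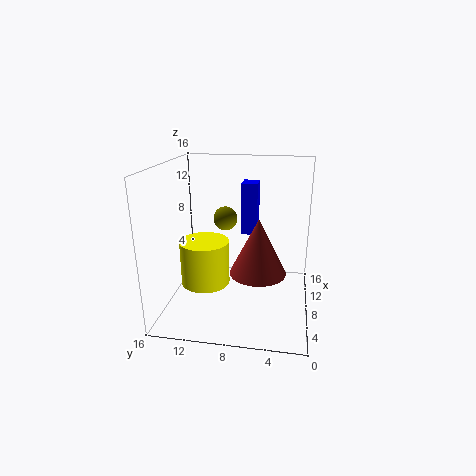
pos_x_1 = 13; pos_y_1 = 10.5; pos_z_1 = 8.5; pos_x_2 = 6; pos_y_2 = 5.5; pos_z_2 = 5; height_2 = 6; pos_x_3 = 10; pos_y_3 = 12.5; pos_z_3 = 1; radius_3 = 3; pos_x_4 = 13; pos_y_4 = 6.5; pos_z_4 = 6.5; depth_4 = 2; height_4 = 6.5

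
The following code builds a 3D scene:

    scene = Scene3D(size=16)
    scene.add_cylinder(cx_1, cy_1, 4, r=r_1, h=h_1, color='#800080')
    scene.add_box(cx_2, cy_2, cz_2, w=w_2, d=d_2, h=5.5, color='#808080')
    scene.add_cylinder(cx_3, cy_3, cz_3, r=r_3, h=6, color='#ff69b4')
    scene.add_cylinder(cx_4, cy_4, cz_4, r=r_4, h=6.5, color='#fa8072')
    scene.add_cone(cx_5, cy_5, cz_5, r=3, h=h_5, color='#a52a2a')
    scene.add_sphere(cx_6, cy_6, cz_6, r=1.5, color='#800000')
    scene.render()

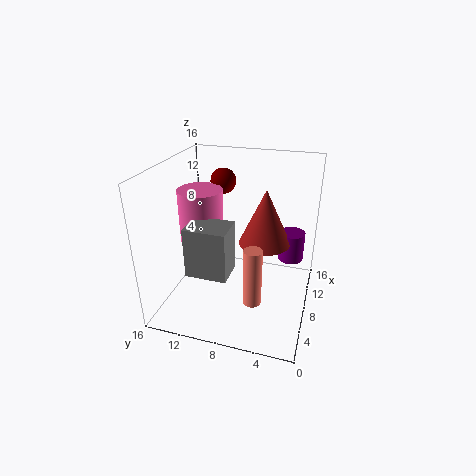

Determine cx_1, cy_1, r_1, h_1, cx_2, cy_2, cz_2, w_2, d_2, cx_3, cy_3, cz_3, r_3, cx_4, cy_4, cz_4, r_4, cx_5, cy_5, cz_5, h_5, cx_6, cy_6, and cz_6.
cx_1 = 12; cy_1 = 2.5; r_1 = 1.5; h_1 = 3.5; cx_2 = 3.5; cy_2 = 8; cz_2 = 5; w_2 = 3.5; d_2 = 4.5; cx_3 = 8.5; cy_3 = 12.5; cz_3 = 7; r_3 = 2.5; cx_4 = 5; cy_4 = 5.5; cz_4 = 2; r_4 = 1; cx_5 = 10.5; cy_5 = 5.5; cz_5 = 6.5; h_5 = 6.5; cx_6 = 12; cy_6 = 11; cz_6 = 13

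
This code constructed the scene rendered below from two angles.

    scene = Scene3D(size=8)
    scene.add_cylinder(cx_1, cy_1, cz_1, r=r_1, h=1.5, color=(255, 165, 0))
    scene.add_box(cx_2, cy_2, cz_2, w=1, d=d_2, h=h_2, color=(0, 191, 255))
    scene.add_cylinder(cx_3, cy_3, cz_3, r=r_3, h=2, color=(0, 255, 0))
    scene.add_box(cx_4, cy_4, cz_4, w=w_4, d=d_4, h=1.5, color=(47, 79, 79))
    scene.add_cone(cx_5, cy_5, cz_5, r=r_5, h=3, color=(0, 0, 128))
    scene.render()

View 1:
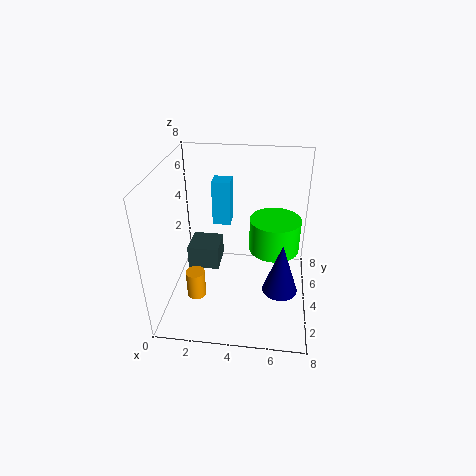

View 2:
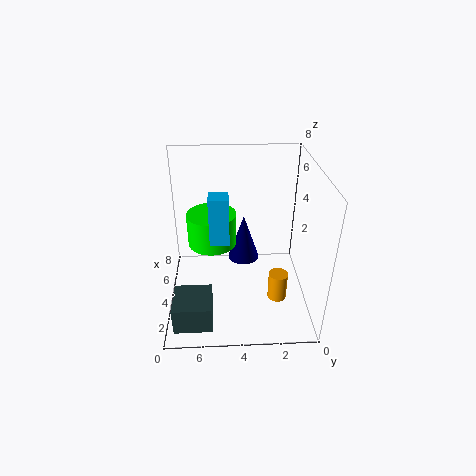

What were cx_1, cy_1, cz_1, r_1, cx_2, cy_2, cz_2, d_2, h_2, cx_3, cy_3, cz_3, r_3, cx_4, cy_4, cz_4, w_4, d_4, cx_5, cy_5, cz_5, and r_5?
cx_1 = 2
cy_1 = 2
cz_1 = 1.5
r_1 = 0.5
cx_2 = 2.5
cy_2 = 4.5
cz_2 = 4.5
d_2 = 1
h_2 = 2.5
cx_3 = 6
cy_3 = 5.5
cz_3 = 2.5
r_3 = 1.5
cx_4 = 0.5
cy_4 = 5.5
cz_4 = 0.5
w_4 = 2
d_4 = 2
cx_5 = 6.5
cy_5 = 3.5
cz_5 = 1
r_5 = 1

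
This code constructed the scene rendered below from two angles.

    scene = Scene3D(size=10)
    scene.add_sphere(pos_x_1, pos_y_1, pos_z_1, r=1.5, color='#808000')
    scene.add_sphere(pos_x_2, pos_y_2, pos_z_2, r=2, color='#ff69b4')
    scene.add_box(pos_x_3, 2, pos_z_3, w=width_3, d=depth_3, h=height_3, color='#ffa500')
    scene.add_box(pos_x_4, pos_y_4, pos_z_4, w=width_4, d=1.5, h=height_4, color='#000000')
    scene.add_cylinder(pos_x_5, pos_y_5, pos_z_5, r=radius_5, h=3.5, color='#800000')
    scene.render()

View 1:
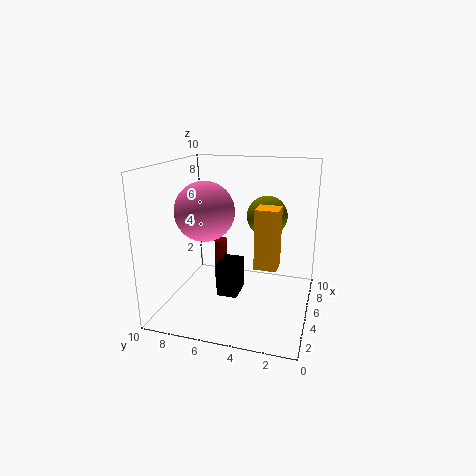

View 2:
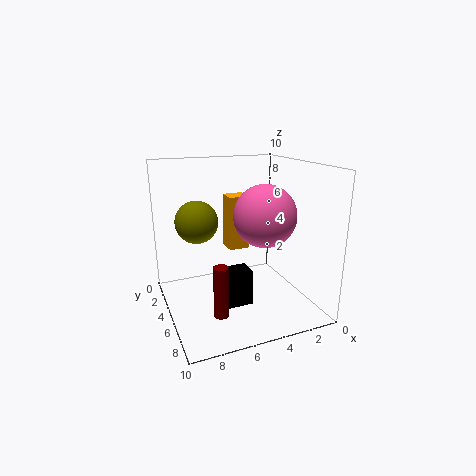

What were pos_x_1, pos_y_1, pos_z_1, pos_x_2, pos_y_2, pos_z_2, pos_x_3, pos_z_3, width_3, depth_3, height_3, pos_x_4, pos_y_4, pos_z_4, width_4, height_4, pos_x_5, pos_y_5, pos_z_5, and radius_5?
pos_x_1 = 7.5, pos_y_1 = 3.5, pos_z_1 = 6, pos_x_2 = 4, pos_y_2 = 7, pos_z_2 = 7, pos_x_3 = 3.5, pos_z_3 = 3.5, width_3 = 1.5, depth_3 = 1.5, height_3 = 4, pos_x_4 = 4.5, pos_y_4 = 5, pos_z_4 = 0.5, width_4 = 2, height_4 = 2.5, pos_x_5 = 7, pos_y_5 = 7, pos_z_5 = 0.5, radius_5 = 0.5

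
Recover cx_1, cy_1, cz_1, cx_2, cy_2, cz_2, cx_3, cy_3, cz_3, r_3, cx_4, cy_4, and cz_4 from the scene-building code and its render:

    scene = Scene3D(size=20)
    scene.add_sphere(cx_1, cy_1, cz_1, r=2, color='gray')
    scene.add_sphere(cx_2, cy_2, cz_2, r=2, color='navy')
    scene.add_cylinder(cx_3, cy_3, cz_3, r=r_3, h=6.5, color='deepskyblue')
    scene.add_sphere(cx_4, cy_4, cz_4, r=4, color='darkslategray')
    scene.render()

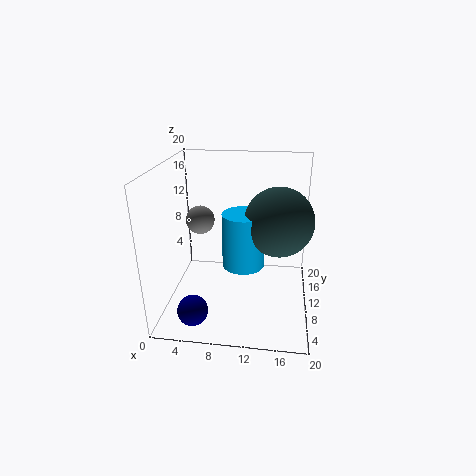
cx_1 = 4.5, cy_1 = 11, cz_1 = 12, cx_2 = 5, cy_2 = 3, cz_2 = 2.5, cx_3 = 11.5, cy_3 = 4, cz_3 = 9.5, r_3 = 2.5, cx_4 = 15.5, cy_4 = 4.5, cz_4 = 15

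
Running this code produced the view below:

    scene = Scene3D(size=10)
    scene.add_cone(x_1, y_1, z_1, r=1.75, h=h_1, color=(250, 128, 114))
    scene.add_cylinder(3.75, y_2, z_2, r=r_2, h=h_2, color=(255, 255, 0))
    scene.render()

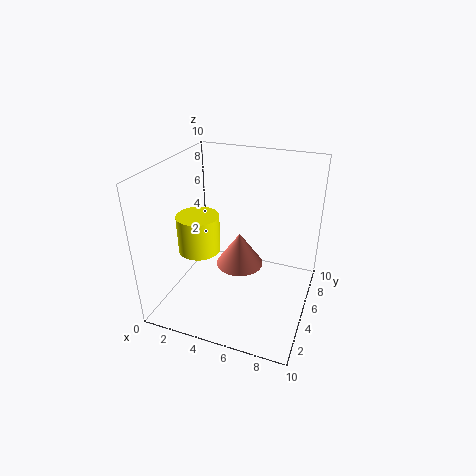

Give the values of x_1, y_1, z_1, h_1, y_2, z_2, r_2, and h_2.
x_1 = 4.75, y_1 = 6, z_1 = 2.25, h_1 = 2.5, y_2 = 1.75, z_2 = 5.75, r_2 = 1.25, h_2 = 2.25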